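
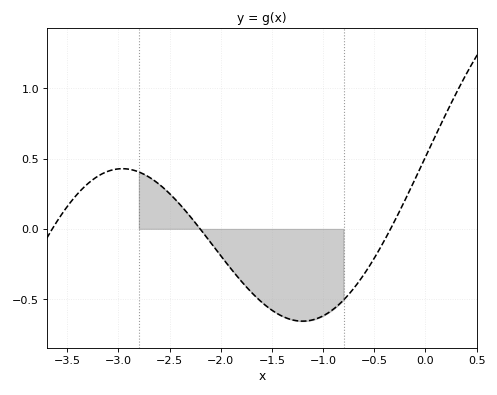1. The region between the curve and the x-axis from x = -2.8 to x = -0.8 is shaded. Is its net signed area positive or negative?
negative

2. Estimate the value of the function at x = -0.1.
0.355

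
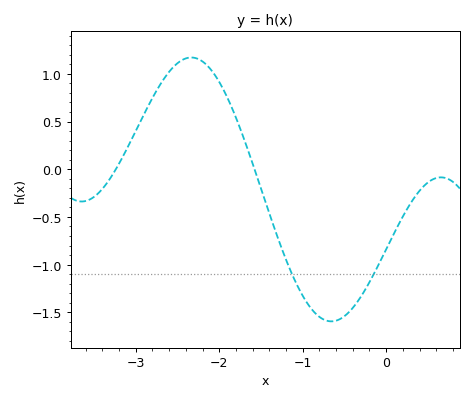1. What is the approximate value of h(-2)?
0.9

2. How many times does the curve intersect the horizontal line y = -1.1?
2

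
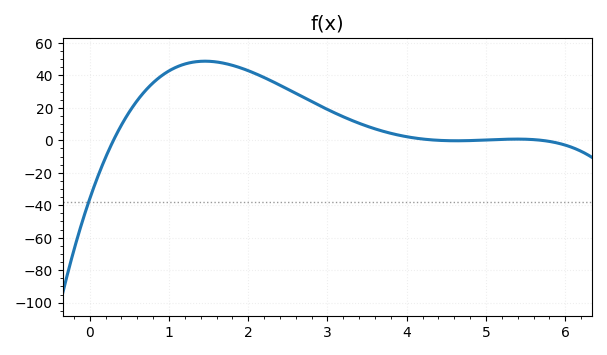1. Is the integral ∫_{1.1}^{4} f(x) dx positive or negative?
positive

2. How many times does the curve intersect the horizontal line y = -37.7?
1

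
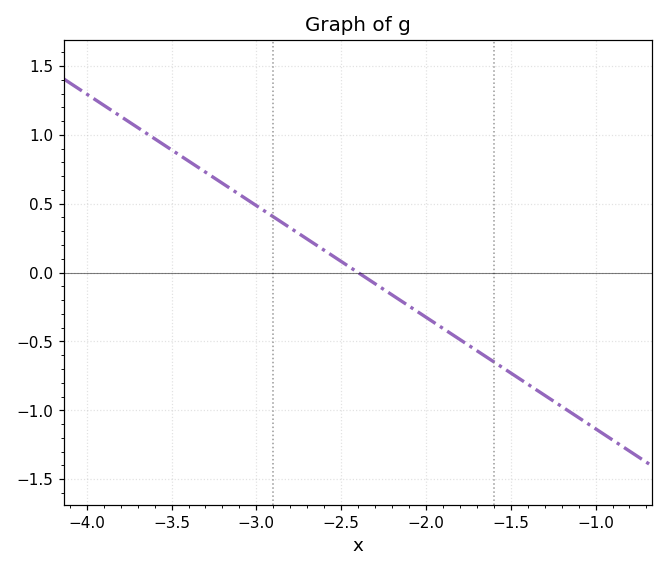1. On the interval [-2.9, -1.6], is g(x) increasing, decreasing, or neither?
decreasing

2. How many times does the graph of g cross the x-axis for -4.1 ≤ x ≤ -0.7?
1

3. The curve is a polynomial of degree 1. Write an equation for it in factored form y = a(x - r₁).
y = -0.81(x + 2.4)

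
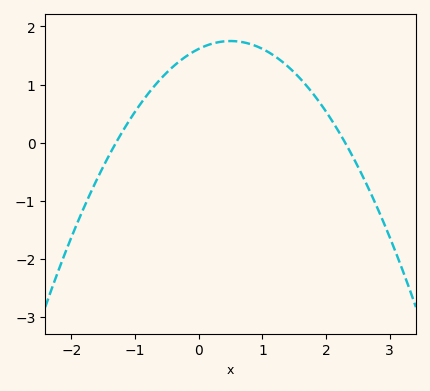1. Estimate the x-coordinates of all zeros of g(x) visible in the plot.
-1.3, 2.3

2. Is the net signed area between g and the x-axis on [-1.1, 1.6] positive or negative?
positive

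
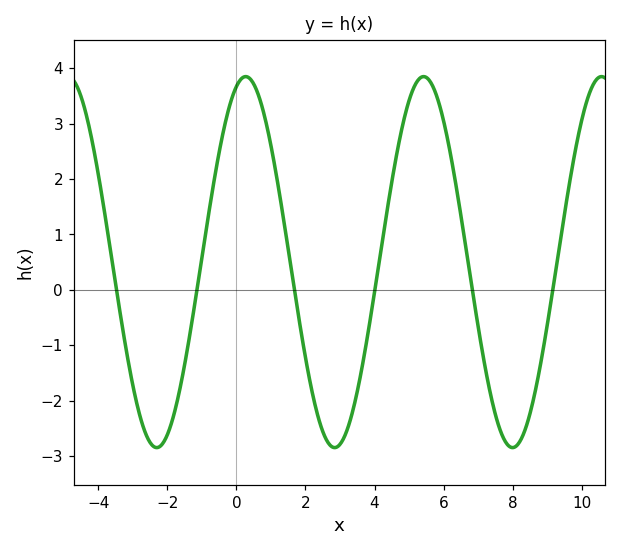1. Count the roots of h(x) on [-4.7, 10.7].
6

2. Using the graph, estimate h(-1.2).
-0.2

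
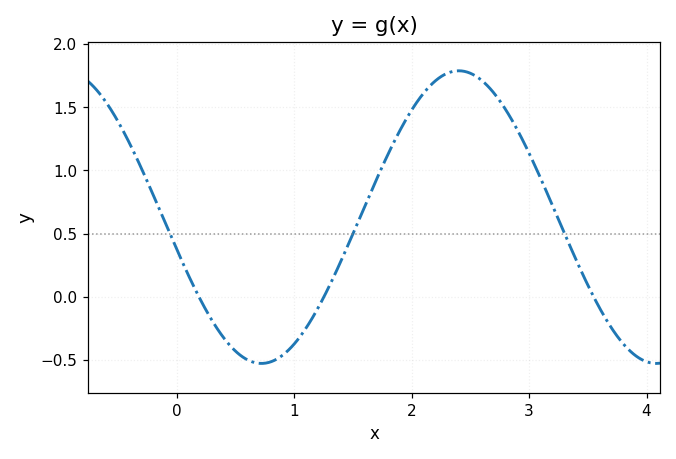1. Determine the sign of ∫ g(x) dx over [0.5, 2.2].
positive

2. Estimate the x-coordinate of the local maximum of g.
2.4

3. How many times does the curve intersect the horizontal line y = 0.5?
3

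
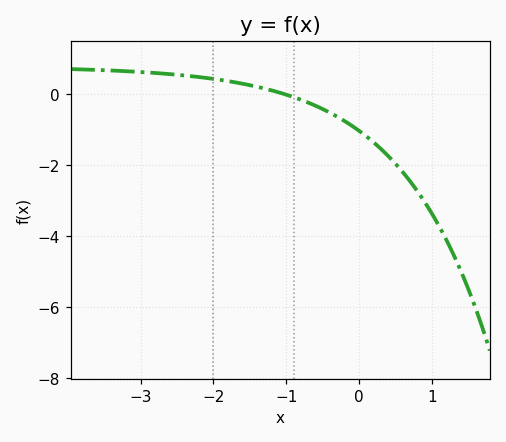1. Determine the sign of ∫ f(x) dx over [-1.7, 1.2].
negative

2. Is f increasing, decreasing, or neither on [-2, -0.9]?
decreasing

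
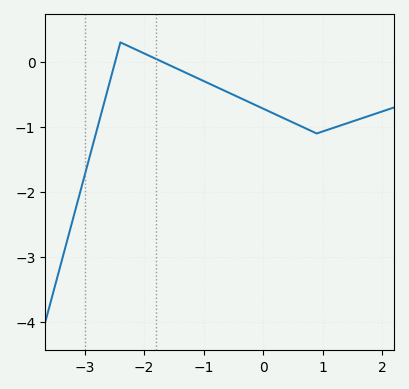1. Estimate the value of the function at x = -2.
0.1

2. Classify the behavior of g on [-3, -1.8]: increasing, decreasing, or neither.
neither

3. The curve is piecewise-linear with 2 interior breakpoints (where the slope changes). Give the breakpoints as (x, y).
(-2.4, 0.3); (0.9, -1.1)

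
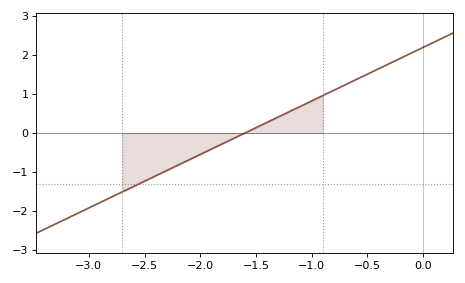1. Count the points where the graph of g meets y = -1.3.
1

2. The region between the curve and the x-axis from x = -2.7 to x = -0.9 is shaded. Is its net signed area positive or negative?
negative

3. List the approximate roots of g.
-1.6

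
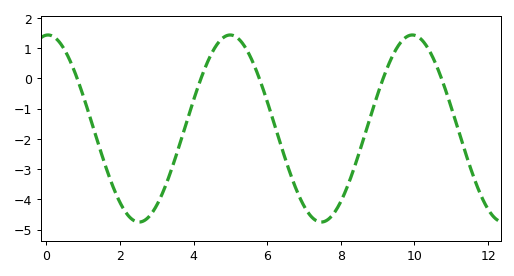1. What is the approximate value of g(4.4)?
0.6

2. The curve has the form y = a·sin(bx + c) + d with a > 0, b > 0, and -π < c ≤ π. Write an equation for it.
y = 3.09sin(1.3x + 1.5) - 1.66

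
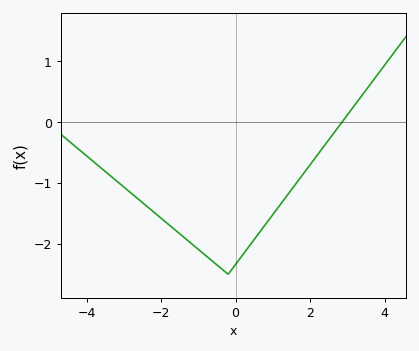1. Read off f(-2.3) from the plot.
-1.4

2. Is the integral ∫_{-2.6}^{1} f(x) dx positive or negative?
negative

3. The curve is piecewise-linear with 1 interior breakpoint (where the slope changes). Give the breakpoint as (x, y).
(-0.2, -2.5)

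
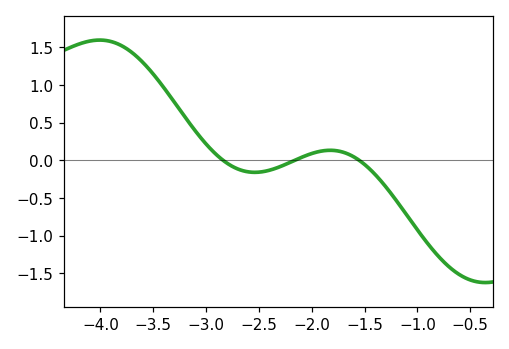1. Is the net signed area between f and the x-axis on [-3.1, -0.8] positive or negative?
negative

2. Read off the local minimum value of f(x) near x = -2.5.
-0.158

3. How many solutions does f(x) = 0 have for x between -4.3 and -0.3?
3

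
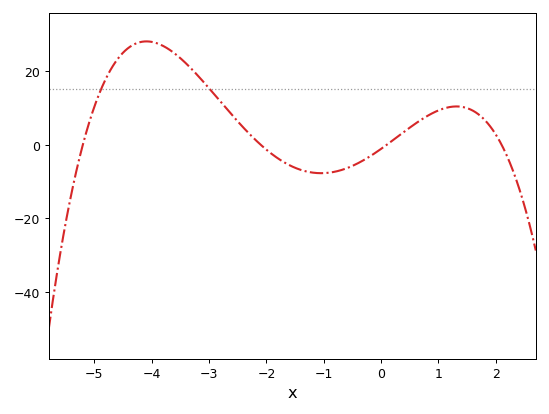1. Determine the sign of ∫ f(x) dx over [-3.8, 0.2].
positive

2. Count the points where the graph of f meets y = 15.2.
2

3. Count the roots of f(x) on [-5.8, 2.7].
4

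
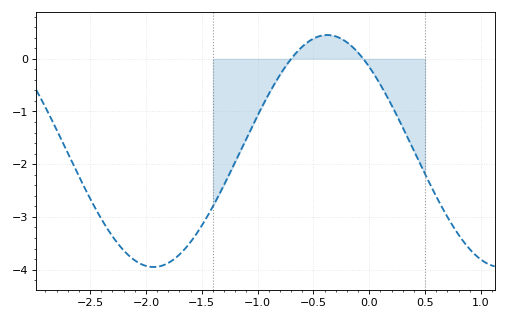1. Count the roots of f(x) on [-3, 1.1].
2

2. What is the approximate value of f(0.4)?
-1.74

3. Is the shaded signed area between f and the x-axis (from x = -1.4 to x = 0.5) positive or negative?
negative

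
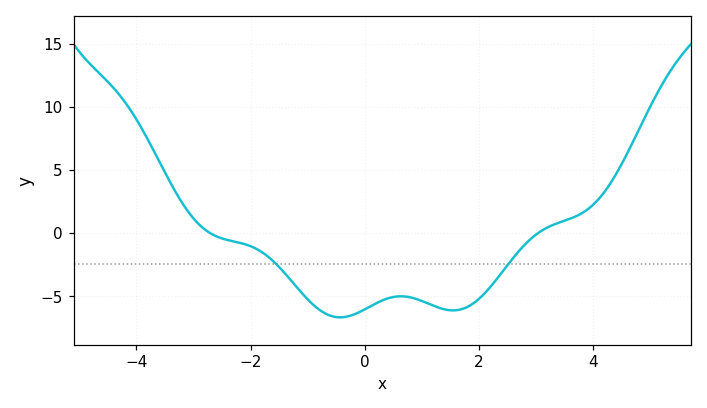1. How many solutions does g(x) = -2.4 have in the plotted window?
2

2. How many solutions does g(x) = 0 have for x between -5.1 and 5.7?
2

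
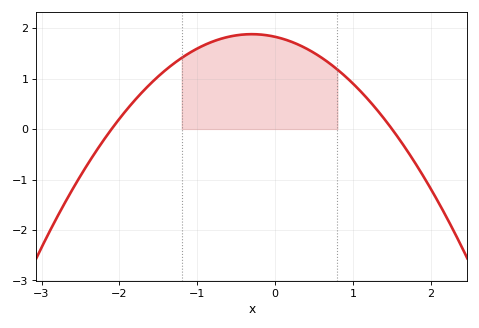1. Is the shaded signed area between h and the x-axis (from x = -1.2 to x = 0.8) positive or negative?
positive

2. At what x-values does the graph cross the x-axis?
-2.1, 1.5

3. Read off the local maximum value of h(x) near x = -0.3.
1.88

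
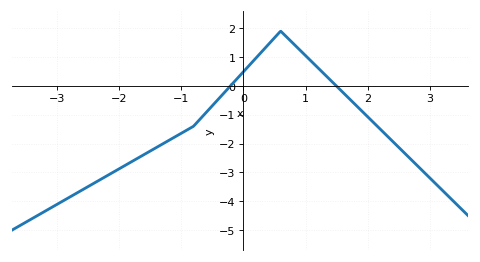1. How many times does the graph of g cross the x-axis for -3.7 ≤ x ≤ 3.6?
2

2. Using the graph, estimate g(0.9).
1.26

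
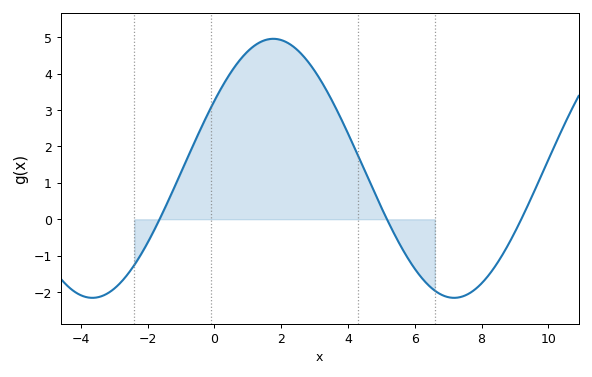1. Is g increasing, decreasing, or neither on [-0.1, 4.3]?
neither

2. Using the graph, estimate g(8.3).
-1.4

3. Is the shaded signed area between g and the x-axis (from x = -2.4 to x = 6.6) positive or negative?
positive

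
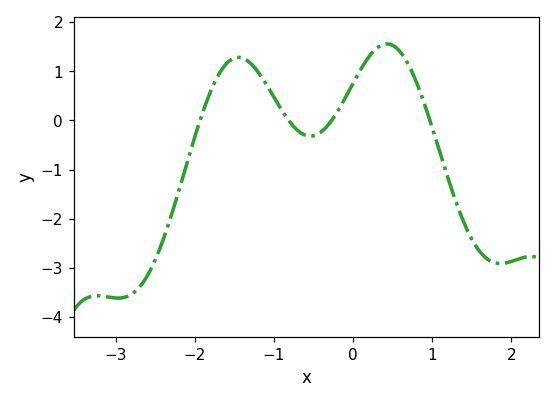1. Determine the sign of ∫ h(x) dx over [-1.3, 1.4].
positive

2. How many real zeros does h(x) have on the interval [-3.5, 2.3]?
4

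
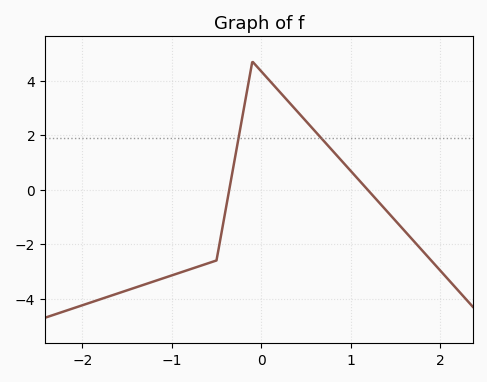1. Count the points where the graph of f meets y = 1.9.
2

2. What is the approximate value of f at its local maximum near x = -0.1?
4.7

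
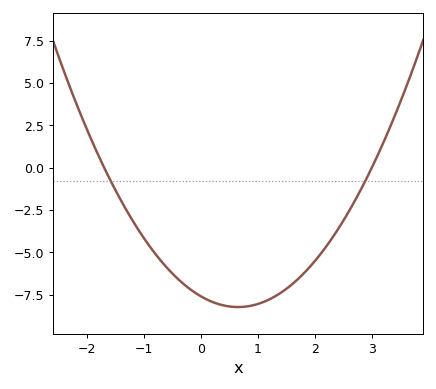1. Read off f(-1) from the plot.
-4.2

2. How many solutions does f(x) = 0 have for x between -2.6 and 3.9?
2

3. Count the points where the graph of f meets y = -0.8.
2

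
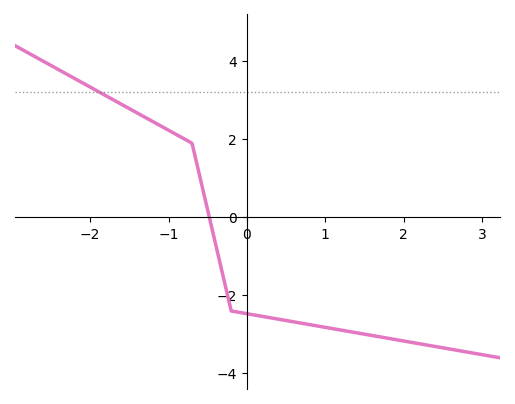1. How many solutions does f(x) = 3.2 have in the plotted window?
1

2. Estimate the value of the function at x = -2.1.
3.4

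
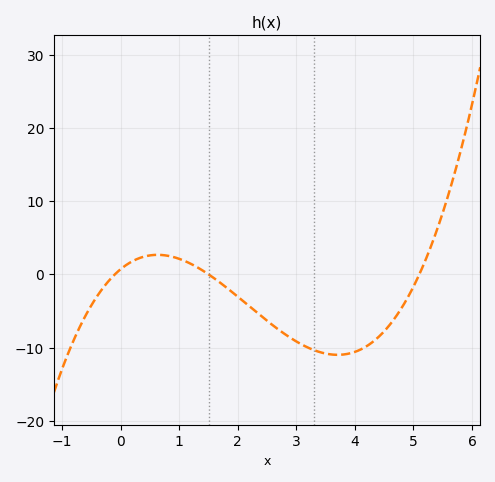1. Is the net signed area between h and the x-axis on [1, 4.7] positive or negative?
negative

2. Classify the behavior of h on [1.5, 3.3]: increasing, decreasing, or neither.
decreasing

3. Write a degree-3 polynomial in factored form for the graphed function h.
y = 0.94(x + 0.1)(x - 1.5)(x - 5.1)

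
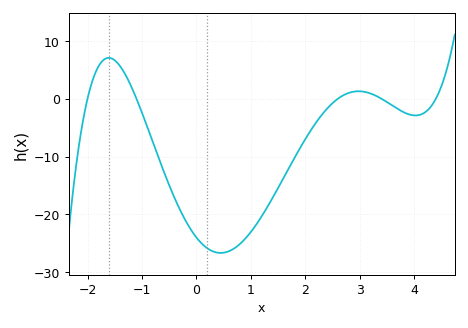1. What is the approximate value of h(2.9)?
1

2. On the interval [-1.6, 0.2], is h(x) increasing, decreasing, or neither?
decreasing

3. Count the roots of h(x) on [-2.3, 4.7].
5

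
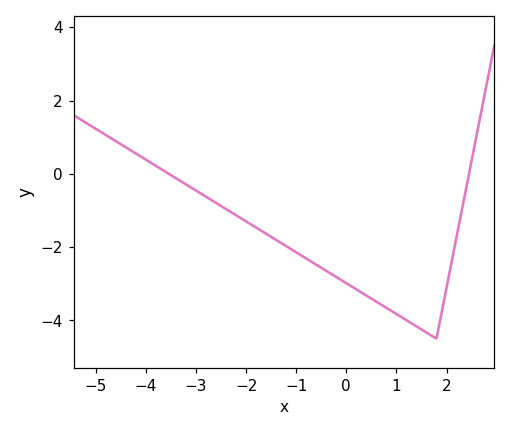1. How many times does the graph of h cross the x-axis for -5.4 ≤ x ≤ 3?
2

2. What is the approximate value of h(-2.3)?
-1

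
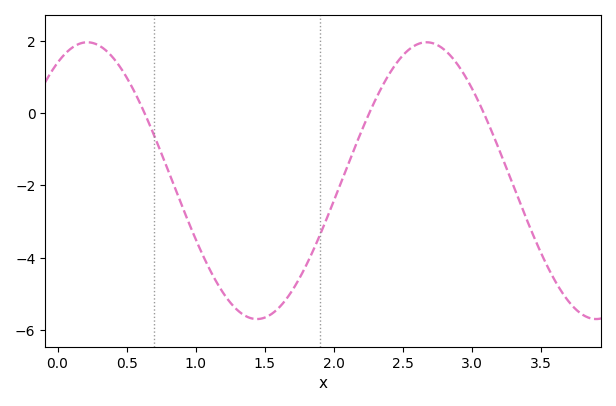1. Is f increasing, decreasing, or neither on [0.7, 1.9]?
neither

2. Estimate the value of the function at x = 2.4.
1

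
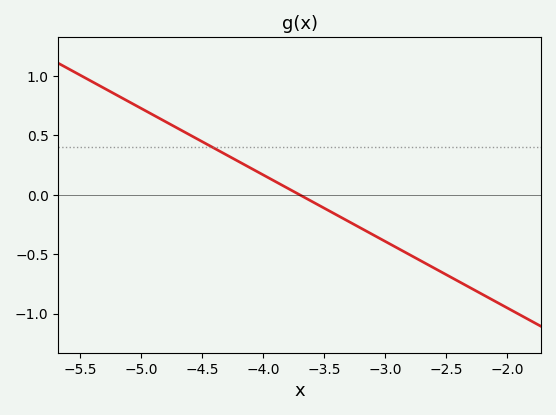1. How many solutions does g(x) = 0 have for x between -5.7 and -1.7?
1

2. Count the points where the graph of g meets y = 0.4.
1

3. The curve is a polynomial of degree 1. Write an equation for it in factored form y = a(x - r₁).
y = -0.56(x + 3.7)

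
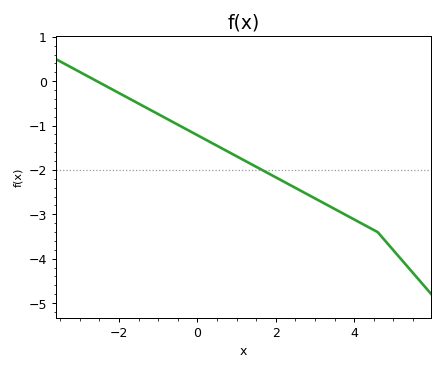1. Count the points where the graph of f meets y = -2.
1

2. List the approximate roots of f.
-2.56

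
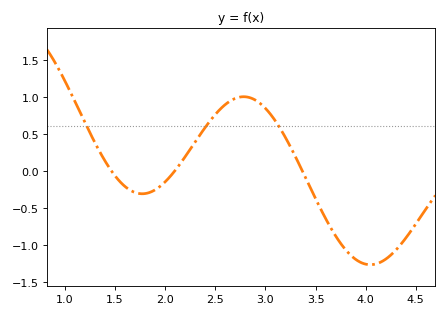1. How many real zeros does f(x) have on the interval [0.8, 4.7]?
3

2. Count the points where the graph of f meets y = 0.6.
3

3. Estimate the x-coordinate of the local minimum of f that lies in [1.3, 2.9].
1.77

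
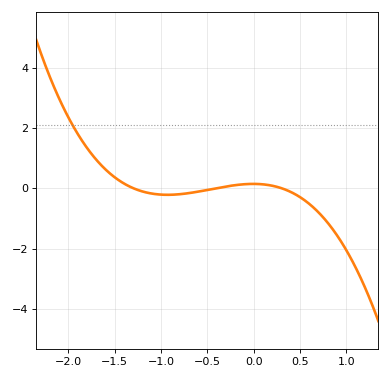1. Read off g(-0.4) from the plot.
0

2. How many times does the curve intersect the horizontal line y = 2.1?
1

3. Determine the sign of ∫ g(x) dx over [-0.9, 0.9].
negative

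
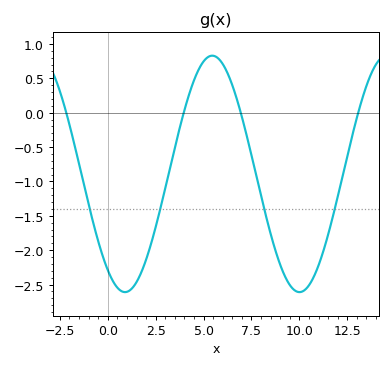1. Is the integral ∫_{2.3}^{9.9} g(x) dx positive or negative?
negative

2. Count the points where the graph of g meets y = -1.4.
4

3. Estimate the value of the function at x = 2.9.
-1.22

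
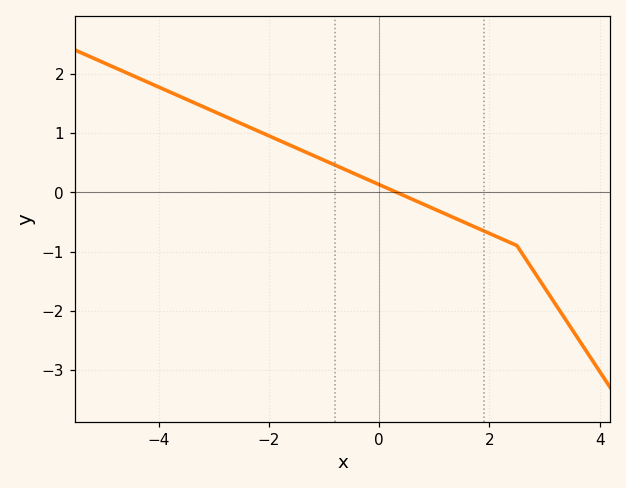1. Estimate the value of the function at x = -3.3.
1.5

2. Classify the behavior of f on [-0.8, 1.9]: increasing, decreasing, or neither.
decreasing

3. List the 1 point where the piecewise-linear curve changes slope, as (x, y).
(2.5, -0.9)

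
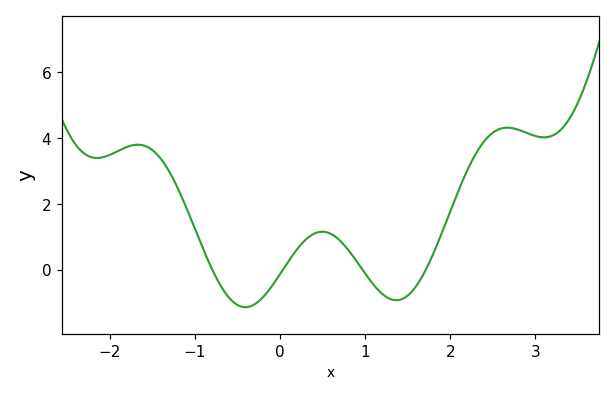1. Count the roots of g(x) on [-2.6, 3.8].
4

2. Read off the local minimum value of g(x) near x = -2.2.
3.38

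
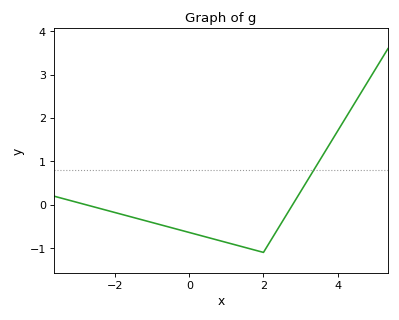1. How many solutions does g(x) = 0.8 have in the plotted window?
1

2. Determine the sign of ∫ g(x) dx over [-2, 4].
negative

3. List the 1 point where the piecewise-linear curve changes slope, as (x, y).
(2, -1.1)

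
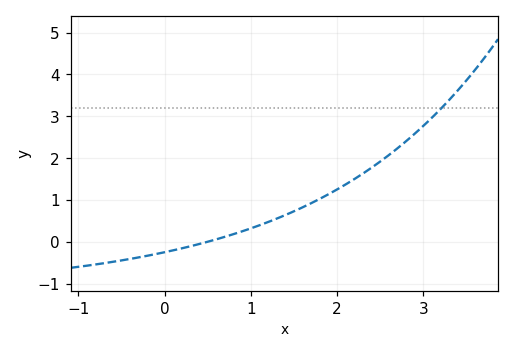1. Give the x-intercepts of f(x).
0.482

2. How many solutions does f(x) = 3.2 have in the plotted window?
1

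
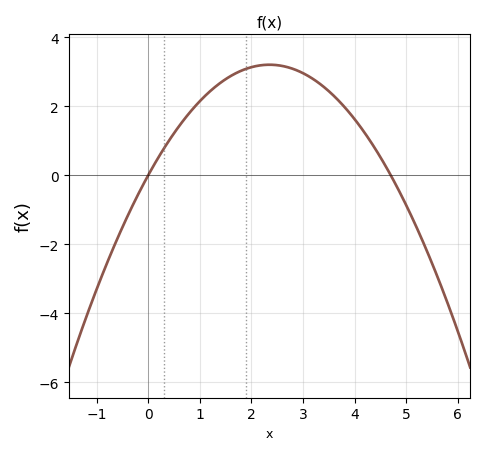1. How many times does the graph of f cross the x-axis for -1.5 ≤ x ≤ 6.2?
2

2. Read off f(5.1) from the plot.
-1.2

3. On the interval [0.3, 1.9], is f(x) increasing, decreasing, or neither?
increasing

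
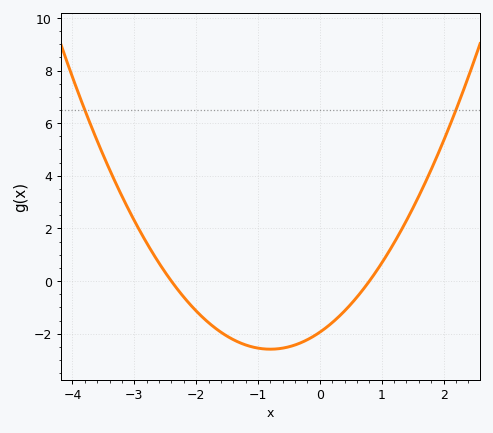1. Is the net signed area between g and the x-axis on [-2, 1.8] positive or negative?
negative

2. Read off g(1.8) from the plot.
4.24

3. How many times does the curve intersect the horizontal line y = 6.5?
2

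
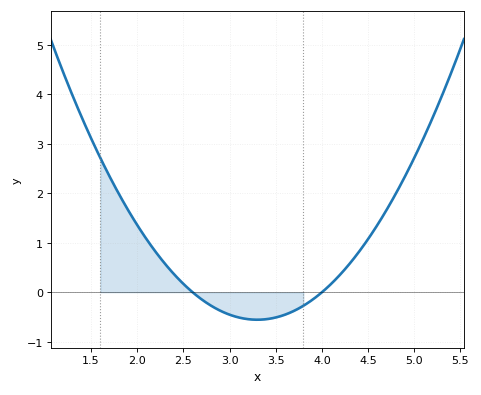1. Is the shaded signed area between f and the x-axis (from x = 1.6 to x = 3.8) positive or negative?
positive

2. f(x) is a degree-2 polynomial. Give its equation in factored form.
y = 1.13(x - 2.6)(x - 4)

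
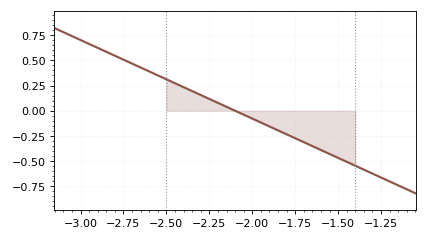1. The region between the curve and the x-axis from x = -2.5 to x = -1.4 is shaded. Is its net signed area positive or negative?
negative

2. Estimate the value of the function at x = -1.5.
-0.46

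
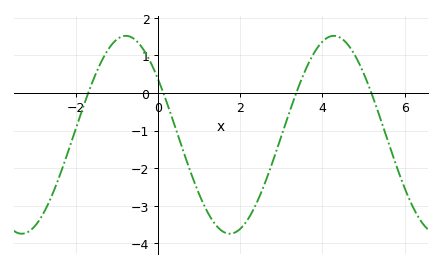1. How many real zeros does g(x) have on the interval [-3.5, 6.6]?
4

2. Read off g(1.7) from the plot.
-3.7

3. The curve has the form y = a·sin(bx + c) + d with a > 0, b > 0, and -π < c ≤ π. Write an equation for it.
y = 2.63sin(1.2x + 2.6) - 1.11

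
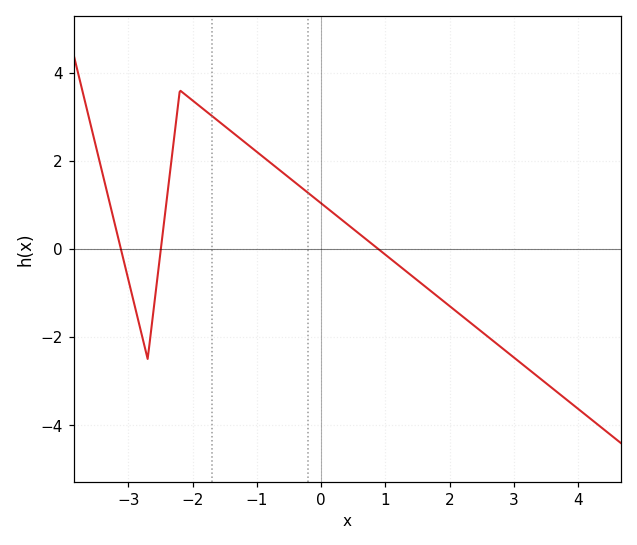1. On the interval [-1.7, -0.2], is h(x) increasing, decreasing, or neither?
decreasing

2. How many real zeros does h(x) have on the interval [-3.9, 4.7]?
3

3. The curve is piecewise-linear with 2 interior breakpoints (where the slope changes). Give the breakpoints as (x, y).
(-2.7, -2.5); (-2.2, 3.6)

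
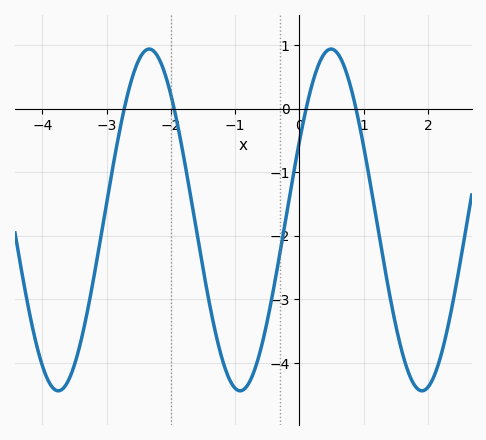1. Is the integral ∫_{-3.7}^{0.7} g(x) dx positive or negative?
negative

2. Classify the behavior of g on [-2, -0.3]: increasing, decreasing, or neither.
neither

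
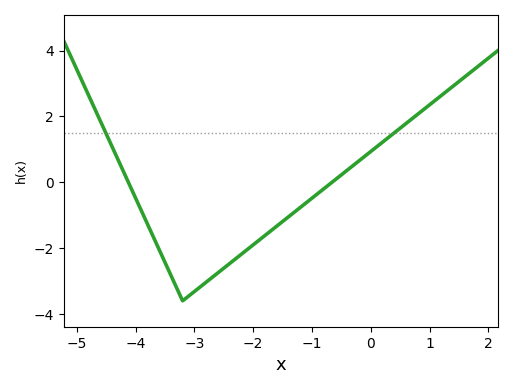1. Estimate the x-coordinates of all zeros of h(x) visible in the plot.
-4.1, -0.7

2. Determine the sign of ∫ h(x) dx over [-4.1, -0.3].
negative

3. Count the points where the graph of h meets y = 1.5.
2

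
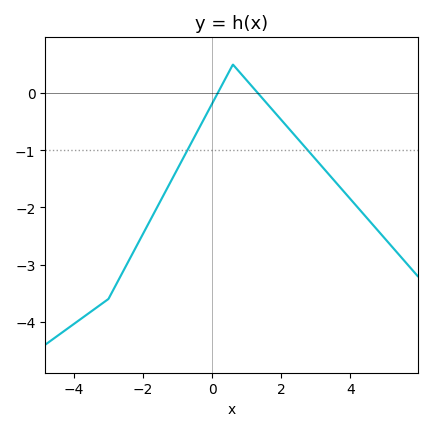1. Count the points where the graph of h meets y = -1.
2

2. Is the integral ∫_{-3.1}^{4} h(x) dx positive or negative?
negative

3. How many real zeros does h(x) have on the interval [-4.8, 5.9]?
2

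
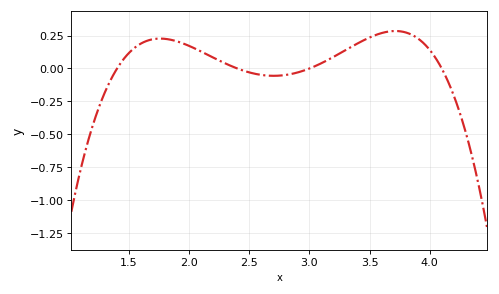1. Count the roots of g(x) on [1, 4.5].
4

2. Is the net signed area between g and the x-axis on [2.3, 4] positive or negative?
positive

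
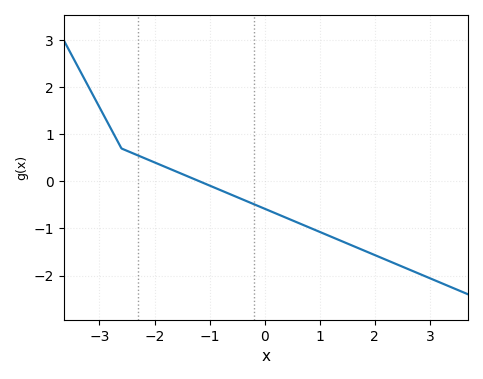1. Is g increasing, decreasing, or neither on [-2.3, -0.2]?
decreasing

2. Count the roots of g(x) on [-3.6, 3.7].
1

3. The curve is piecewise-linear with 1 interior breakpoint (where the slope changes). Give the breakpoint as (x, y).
(-2.6, 0.7)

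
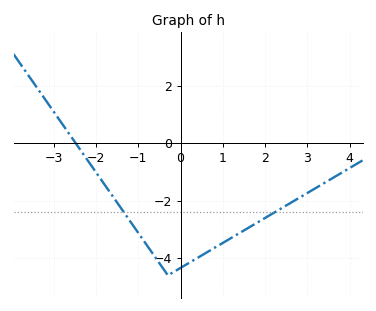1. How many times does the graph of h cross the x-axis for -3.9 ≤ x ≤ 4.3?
1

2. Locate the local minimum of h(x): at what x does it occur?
-0.4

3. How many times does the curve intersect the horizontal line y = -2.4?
2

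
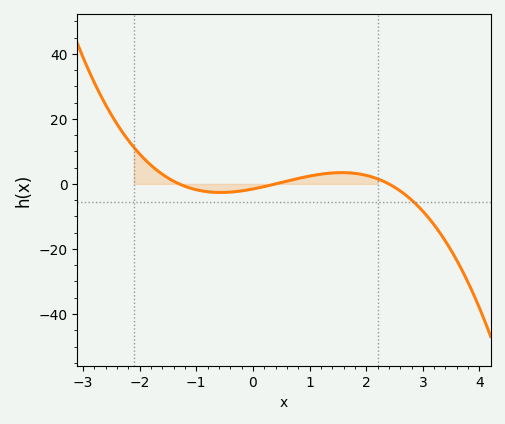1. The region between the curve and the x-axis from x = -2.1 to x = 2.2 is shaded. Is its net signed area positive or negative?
positive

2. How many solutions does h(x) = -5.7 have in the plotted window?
1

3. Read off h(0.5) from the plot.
0.427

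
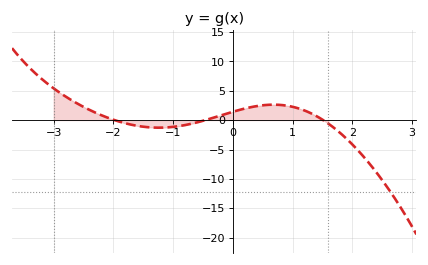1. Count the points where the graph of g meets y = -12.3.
1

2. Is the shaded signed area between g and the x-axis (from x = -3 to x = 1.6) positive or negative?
positive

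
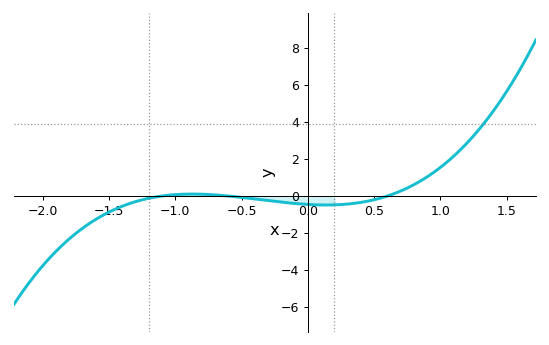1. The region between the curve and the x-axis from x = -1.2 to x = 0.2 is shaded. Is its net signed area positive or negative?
negative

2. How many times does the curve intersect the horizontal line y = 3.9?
1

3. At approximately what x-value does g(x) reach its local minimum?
0.1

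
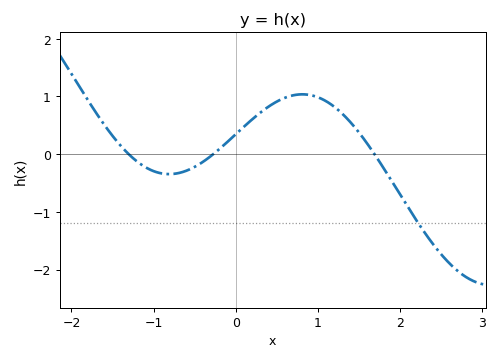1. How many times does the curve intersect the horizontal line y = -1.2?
1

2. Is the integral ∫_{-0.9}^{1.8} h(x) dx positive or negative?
positive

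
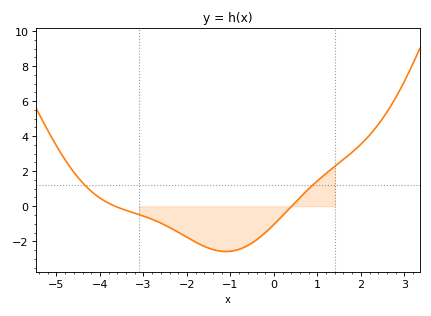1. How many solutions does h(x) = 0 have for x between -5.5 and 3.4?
2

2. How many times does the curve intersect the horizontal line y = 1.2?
2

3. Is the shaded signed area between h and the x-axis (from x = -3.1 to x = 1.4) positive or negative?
negative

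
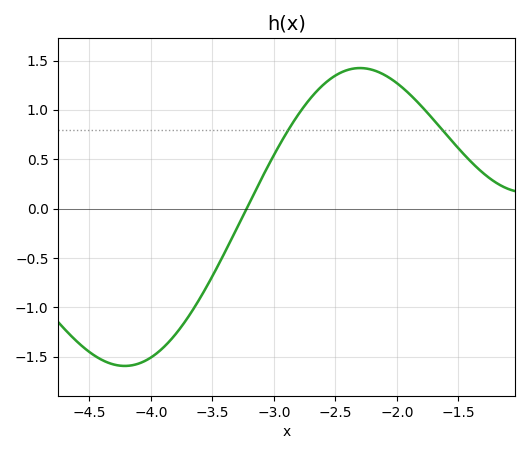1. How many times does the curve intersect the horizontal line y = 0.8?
2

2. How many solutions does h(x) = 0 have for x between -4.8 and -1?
1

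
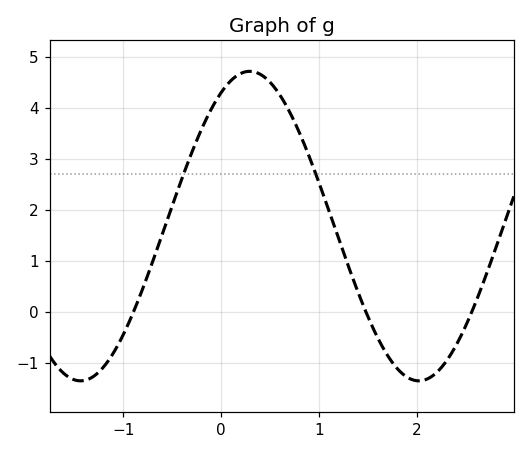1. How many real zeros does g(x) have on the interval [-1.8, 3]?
3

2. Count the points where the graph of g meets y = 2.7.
2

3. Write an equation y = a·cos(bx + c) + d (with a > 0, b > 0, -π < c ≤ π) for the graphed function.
y = 3.03cos(1.8x - 0.53) + 1.68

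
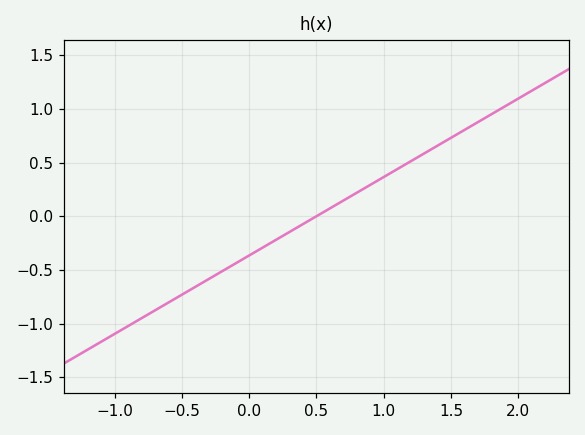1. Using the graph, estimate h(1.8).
0.949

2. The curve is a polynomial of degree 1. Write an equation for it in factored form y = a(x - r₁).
y = 0.73(x - 0.5)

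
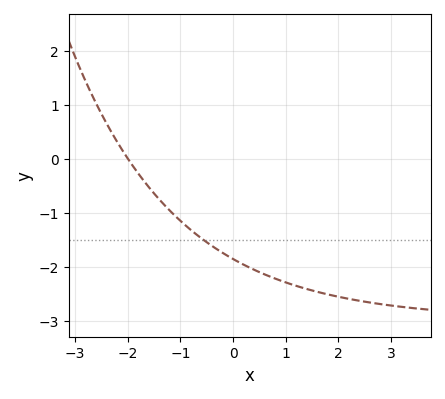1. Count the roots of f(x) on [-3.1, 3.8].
1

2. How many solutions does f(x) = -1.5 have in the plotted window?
1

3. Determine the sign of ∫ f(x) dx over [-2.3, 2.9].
negative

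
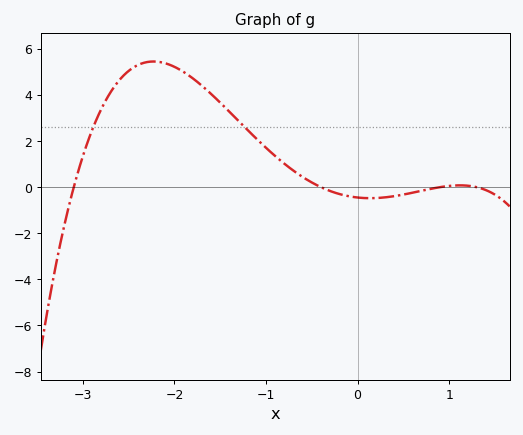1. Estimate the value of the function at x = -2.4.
5.3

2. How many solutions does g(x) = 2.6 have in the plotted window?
2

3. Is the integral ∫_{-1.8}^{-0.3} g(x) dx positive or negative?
positive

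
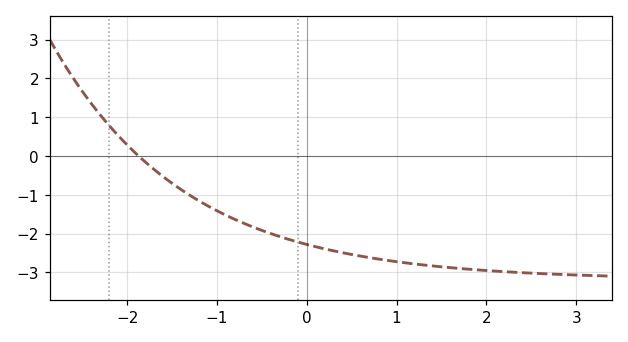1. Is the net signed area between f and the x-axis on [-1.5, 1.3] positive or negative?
negative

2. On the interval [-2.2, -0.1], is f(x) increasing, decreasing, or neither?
decreasing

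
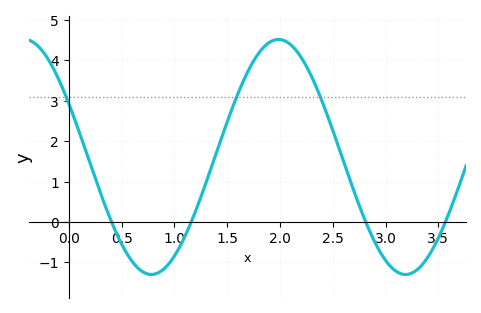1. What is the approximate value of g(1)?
-0.844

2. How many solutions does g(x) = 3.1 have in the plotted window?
3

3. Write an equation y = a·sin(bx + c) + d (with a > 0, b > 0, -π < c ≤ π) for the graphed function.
y = 2.91sin(2.61x + 2.67) + 1.61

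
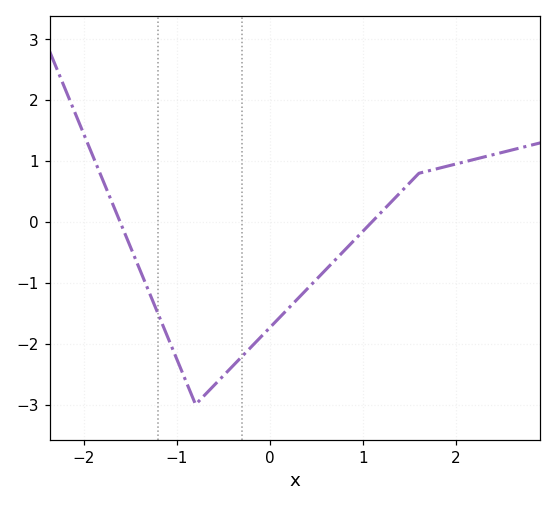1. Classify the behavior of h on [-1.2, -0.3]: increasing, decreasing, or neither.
neither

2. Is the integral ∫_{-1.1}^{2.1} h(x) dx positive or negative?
negative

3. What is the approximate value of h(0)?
-1.7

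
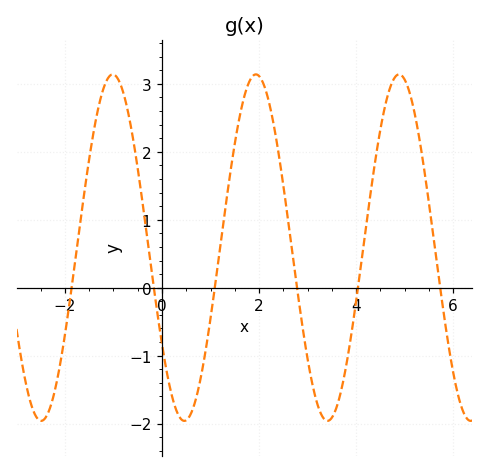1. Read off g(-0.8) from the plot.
2.88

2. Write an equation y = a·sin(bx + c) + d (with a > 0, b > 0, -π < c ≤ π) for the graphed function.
y = 2.55sin(2.13x - 2.55) + 0.59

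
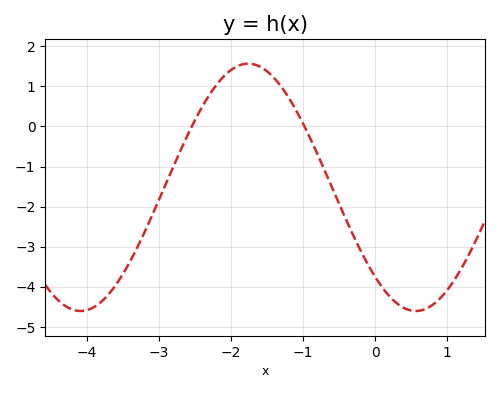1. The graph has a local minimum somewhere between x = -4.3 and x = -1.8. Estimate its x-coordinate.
-4.1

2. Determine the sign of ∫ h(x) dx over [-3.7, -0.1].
negative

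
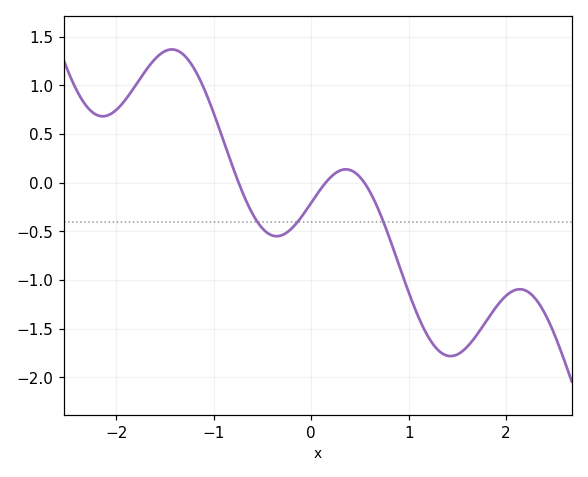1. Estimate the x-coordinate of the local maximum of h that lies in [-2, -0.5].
-1.43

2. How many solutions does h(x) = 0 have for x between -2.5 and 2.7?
3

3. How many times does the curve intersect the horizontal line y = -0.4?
3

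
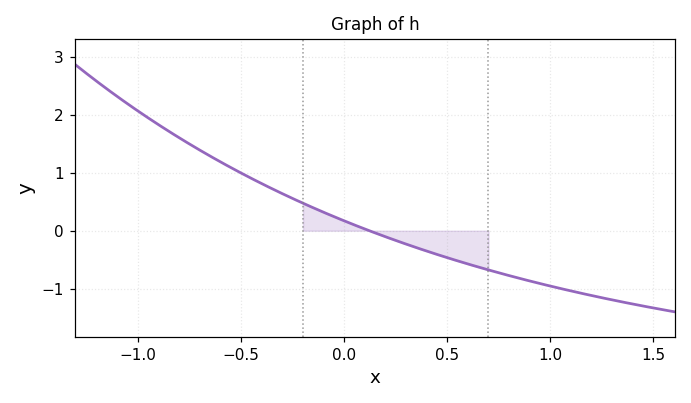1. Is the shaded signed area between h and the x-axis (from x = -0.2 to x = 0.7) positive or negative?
negative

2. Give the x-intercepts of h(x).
0.122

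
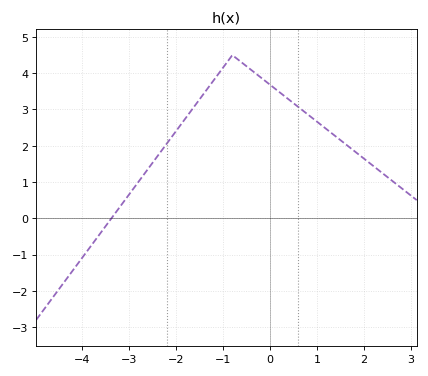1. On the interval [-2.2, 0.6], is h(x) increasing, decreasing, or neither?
neither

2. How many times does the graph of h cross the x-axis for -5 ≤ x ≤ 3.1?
1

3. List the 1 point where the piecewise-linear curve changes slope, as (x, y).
(-0.8, 4.5)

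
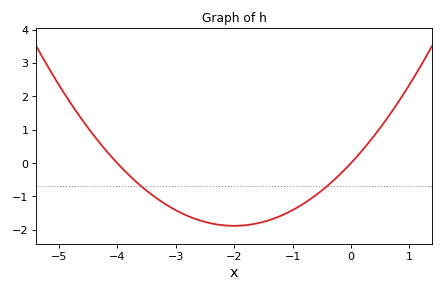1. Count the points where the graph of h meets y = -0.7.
2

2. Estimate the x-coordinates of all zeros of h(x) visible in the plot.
-4, 0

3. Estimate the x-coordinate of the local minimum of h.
-2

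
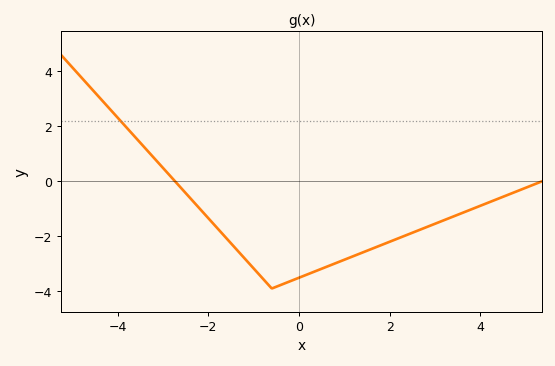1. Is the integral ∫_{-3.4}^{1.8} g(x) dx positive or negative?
negative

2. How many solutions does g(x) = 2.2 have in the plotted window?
1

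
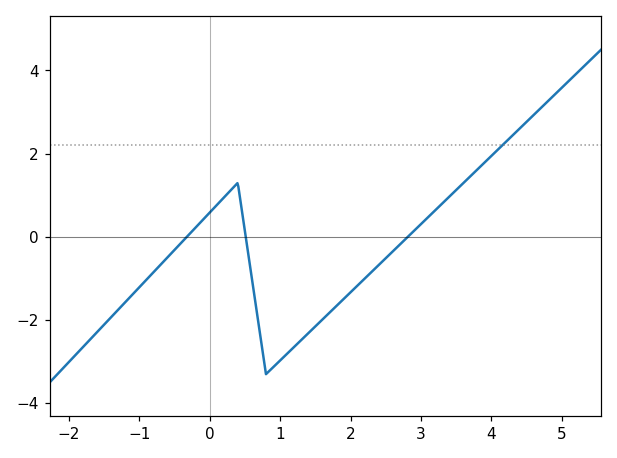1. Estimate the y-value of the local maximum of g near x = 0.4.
1.3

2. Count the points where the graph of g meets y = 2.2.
1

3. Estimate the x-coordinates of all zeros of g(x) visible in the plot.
-0.323, 0.513, 2.81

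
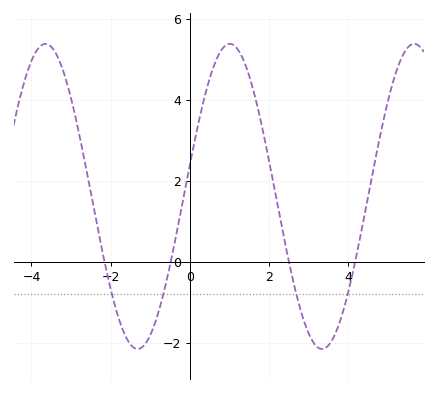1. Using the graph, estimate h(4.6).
2.13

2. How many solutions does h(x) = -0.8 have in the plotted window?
4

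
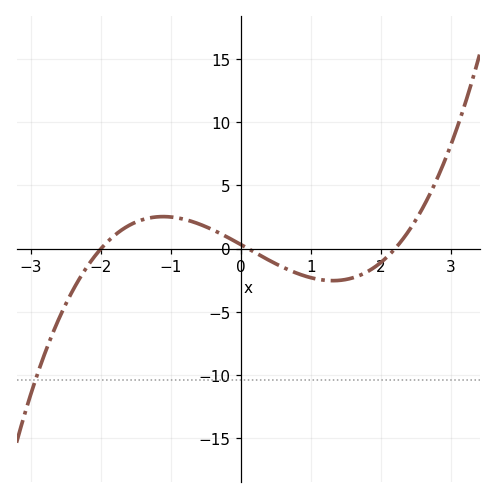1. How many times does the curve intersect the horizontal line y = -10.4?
1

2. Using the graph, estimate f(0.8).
-2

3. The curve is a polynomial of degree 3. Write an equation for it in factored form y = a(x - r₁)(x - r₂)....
y = 0.71(x + 2)(x - 0.1)(x - 2.2)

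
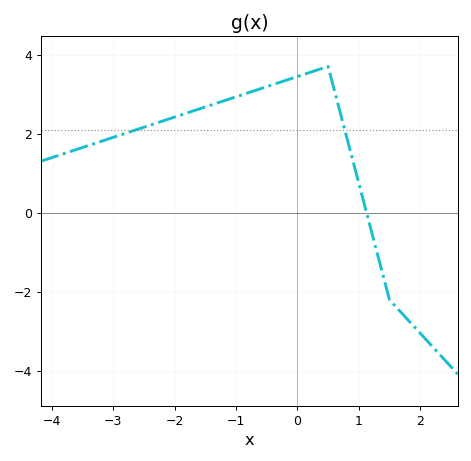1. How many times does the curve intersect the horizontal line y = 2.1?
2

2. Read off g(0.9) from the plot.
1.34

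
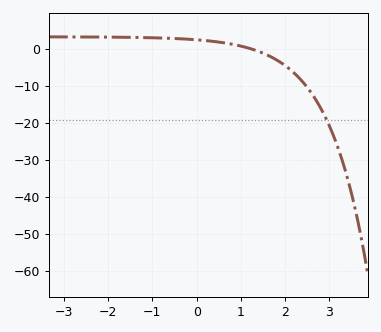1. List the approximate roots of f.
1.2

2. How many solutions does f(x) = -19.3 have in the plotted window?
1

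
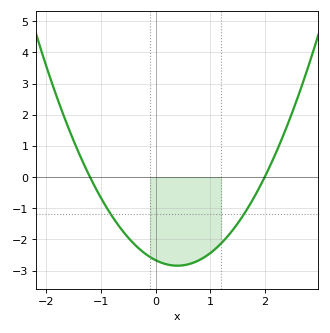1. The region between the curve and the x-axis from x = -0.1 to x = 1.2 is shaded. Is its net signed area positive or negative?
negative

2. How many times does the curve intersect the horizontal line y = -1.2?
2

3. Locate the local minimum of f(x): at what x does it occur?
0.4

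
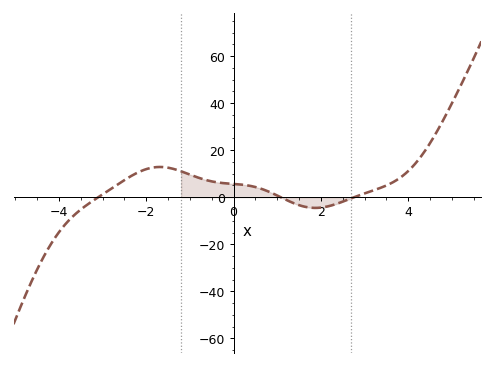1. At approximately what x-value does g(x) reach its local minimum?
1.87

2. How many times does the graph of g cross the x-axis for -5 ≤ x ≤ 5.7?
3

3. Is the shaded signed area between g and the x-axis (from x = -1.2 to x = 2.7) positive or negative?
positive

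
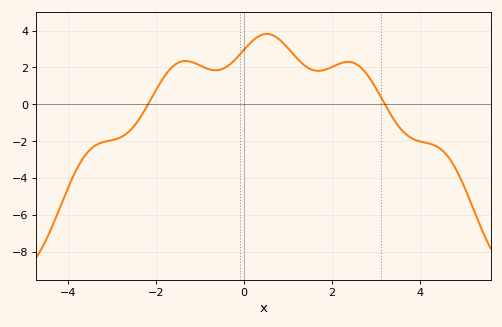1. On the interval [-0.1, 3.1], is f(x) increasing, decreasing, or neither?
neither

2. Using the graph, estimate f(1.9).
2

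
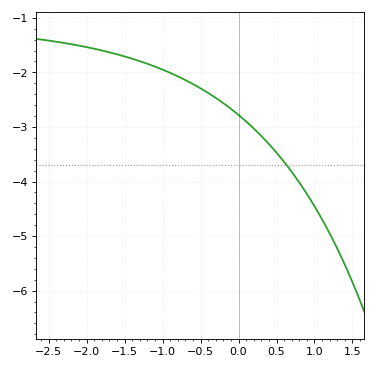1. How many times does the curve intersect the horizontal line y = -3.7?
1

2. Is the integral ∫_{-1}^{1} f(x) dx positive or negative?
negative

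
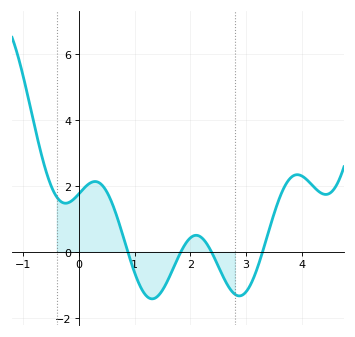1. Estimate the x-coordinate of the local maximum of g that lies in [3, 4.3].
3.9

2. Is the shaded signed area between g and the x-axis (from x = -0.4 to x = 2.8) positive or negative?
positive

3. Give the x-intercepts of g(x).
0.9, 1.8, 2.4, 3.3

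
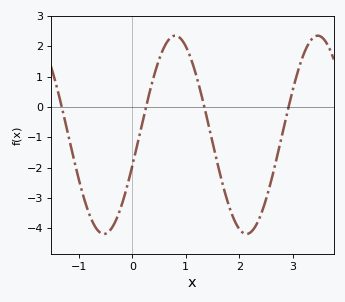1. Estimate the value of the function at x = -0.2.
-3.2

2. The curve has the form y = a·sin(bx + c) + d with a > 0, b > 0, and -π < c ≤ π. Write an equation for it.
y = 3.27sin(2.4x - 0.32) - 0.92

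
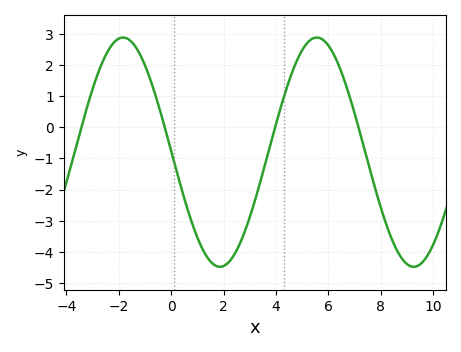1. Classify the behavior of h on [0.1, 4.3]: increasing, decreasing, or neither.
neither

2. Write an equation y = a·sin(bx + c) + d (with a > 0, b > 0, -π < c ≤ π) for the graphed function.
y = 3.68sin(0.85x + 3.13) - 0.8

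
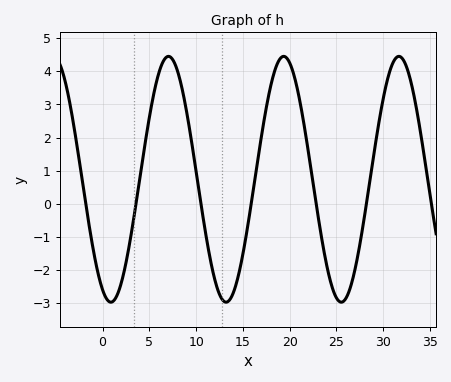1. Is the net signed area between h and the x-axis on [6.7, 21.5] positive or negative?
positive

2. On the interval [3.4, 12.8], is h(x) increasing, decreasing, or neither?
neither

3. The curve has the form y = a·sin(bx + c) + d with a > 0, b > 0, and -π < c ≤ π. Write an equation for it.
y = 3.71sin(0.51x - 2.02) + 0.74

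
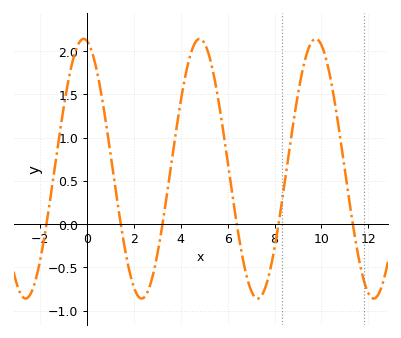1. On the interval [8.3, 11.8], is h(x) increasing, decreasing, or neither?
neither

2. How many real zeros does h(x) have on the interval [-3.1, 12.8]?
6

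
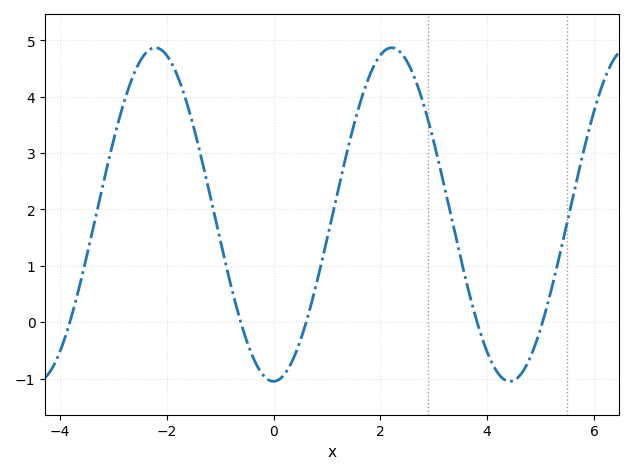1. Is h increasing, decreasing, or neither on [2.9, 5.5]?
neither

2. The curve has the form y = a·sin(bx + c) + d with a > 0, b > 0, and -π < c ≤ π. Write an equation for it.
y = 2.96sin(1.42x - 1.57) + 1.91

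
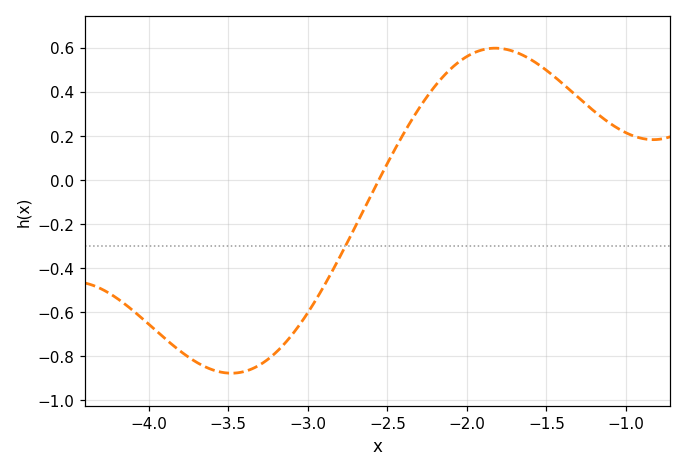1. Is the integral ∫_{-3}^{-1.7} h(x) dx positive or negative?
positive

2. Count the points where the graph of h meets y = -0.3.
1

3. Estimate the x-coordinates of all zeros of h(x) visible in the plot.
-2.55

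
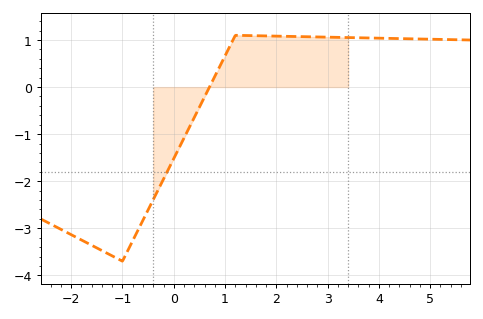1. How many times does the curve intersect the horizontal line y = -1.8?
1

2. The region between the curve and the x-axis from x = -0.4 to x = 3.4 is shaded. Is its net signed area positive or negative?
positive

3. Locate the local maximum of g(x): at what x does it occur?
1.2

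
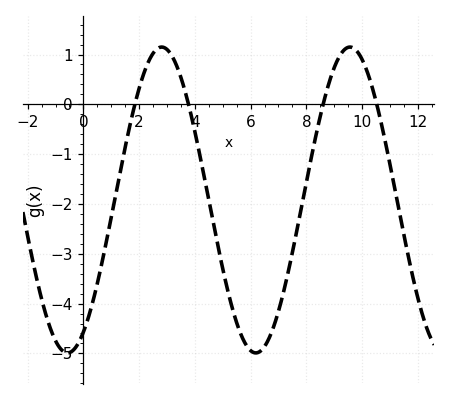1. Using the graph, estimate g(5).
-3.3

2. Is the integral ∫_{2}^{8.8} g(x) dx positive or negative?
negative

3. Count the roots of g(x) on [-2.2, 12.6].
4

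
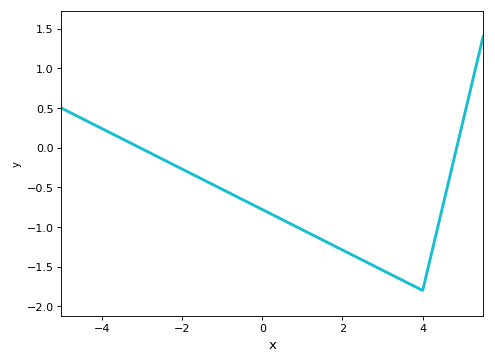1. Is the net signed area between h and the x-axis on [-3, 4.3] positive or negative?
negative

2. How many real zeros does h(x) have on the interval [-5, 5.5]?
2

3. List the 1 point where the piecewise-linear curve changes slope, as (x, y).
(4, -1.8)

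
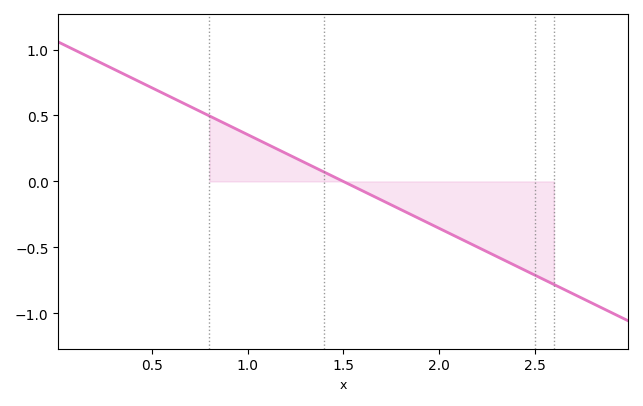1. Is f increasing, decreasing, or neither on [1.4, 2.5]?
decreasing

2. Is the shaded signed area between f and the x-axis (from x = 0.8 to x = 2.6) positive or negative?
negative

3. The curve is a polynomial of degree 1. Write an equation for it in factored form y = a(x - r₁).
y = -0.71(x - 1.5)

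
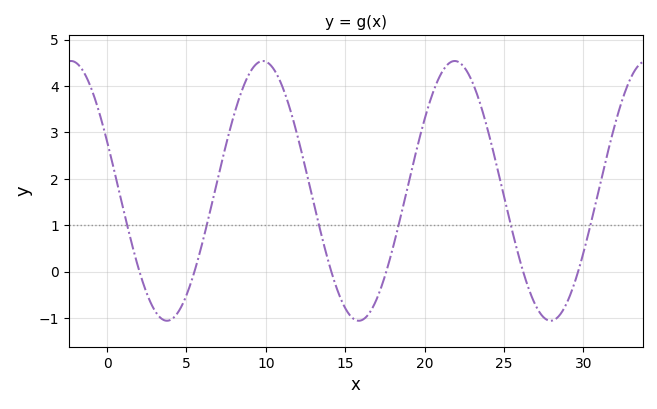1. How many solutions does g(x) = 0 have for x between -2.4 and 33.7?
6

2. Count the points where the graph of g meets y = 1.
6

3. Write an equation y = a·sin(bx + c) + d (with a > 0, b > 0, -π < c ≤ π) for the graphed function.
y = 2.8sin(0.52x + 2.75) + 1.74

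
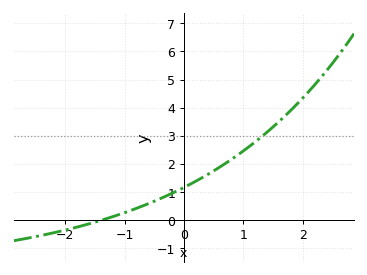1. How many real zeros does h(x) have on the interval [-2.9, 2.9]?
1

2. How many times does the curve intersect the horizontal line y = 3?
1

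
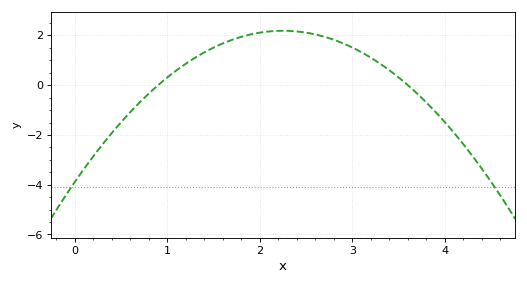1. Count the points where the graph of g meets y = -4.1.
2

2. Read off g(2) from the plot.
2.11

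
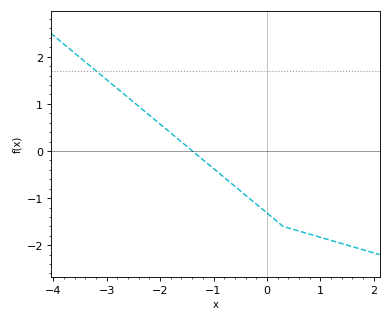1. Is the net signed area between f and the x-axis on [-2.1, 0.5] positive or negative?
negative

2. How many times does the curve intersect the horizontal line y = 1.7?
1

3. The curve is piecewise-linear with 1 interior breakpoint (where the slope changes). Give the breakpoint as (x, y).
(0.3, -1.6)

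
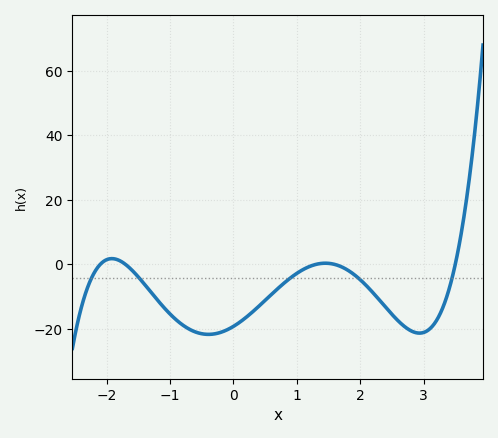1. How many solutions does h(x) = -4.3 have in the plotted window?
5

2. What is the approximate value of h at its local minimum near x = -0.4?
-21.7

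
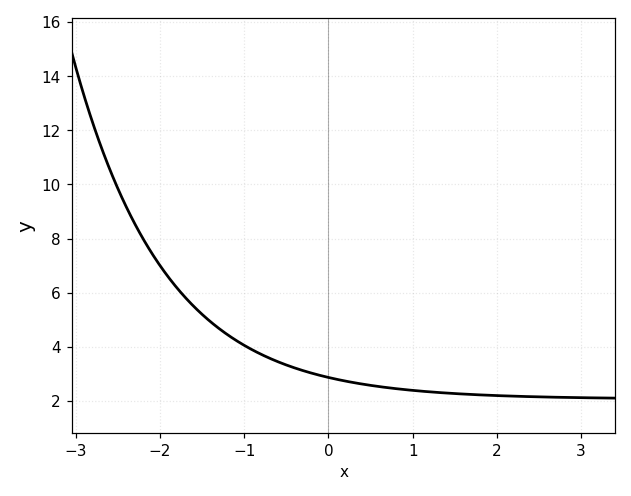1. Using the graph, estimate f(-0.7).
3.6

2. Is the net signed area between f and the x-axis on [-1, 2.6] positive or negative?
positive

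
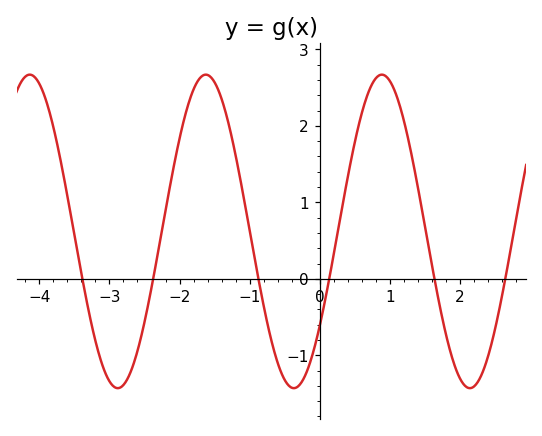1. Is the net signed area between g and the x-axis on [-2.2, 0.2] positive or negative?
positive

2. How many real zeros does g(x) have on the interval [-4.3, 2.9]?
6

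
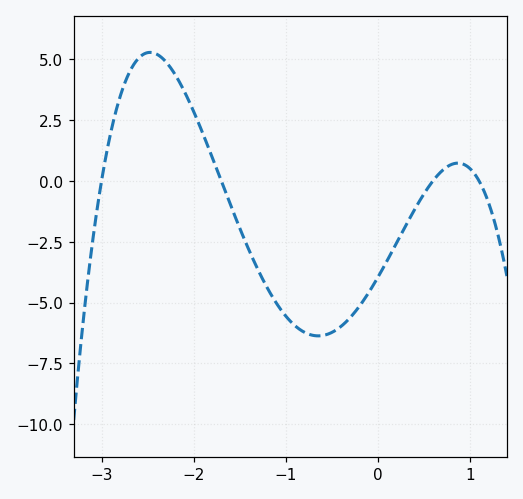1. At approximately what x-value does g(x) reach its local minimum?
-0.6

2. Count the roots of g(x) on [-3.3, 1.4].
4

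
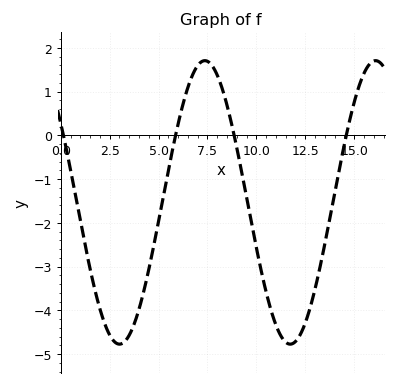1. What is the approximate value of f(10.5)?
-3.6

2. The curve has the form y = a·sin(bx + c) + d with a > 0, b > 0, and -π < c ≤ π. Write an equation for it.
y = 3.24sin(0.72x + 2.5) - 1.53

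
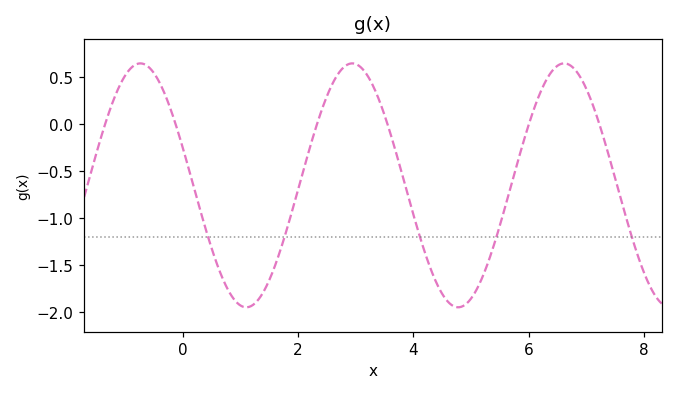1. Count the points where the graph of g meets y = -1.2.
5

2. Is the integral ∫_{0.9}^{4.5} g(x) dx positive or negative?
negative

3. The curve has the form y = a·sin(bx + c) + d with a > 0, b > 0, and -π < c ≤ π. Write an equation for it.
y = 1.3sin(1.7x + 2.8) - 0.65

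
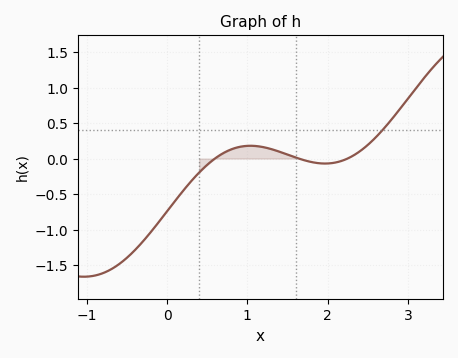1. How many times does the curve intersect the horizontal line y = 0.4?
1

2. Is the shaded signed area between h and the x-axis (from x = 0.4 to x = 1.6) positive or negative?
positive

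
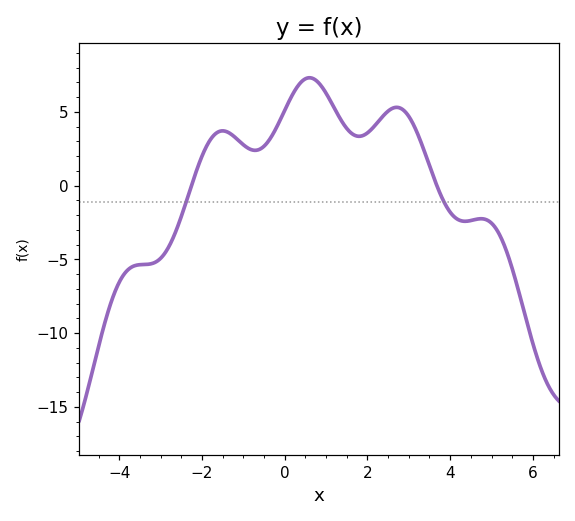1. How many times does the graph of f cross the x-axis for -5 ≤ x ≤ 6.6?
2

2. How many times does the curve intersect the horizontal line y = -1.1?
2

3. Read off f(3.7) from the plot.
-0.151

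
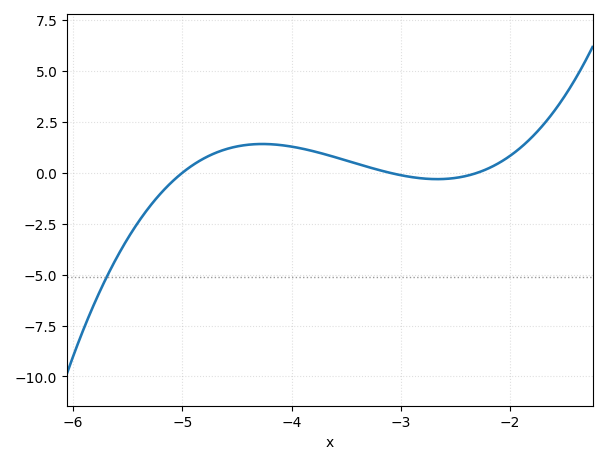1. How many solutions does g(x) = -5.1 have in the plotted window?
1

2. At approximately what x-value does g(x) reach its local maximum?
-4.3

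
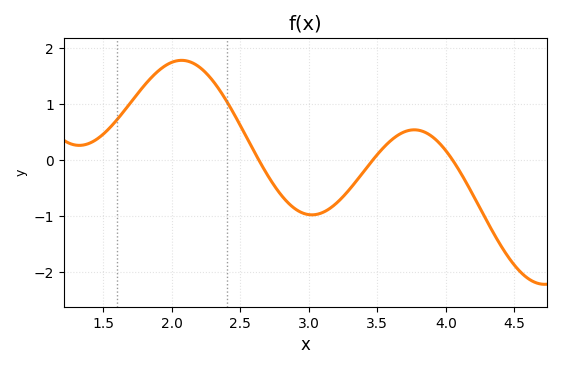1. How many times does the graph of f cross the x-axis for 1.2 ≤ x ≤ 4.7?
3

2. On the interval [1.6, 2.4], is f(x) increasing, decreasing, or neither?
neither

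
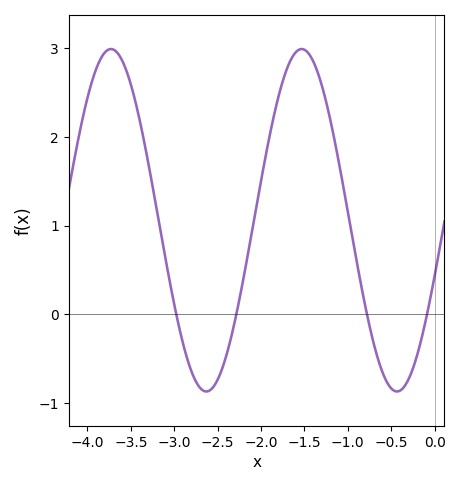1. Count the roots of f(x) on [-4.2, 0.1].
4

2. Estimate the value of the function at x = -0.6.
-0.655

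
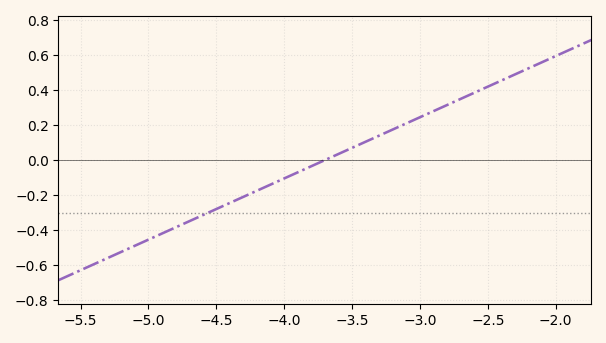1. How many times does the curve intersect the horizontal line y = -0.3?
1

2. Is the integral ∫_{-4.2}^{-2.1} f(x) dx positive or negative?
positive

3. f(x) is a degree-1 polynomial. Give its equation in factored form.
y = 0.35(x + 3.7)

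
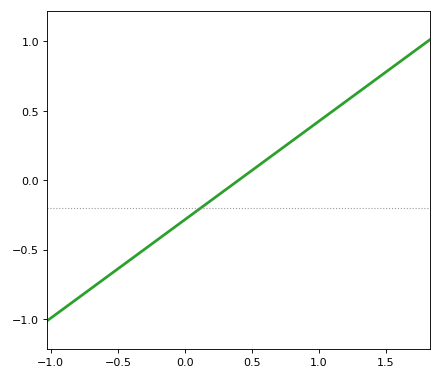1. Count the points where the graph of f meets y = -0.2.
1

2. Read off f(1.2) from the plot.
0.55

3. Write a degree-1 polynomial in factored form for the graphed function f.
y = 0.71(x - 0.4)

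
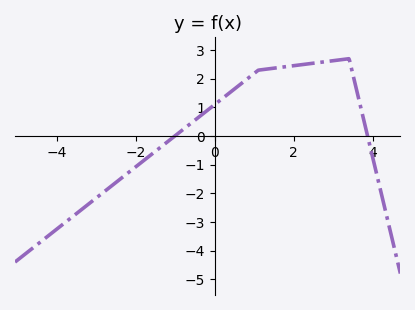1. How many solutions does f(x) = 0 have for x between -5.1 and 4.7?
2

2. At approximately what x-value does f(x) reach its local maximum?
3.4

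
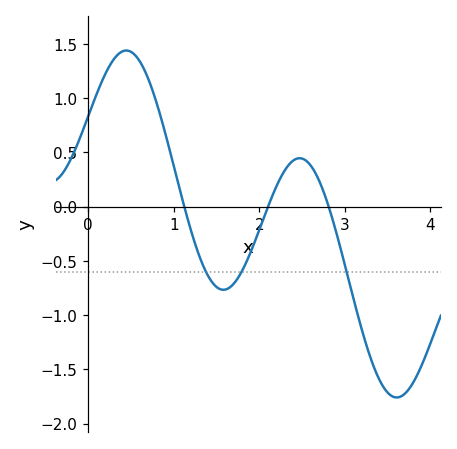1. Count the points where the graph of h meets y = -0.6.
3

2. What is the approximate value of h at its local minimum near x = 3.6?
-1.76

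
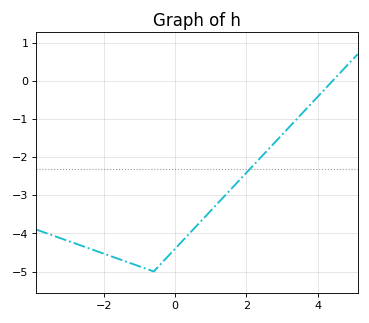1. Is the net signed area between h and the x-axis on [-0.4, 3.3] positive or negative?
negative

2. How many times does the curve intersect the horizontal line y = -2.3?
1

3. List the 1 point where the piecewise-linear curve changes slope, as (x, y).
(-0.6, -5)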